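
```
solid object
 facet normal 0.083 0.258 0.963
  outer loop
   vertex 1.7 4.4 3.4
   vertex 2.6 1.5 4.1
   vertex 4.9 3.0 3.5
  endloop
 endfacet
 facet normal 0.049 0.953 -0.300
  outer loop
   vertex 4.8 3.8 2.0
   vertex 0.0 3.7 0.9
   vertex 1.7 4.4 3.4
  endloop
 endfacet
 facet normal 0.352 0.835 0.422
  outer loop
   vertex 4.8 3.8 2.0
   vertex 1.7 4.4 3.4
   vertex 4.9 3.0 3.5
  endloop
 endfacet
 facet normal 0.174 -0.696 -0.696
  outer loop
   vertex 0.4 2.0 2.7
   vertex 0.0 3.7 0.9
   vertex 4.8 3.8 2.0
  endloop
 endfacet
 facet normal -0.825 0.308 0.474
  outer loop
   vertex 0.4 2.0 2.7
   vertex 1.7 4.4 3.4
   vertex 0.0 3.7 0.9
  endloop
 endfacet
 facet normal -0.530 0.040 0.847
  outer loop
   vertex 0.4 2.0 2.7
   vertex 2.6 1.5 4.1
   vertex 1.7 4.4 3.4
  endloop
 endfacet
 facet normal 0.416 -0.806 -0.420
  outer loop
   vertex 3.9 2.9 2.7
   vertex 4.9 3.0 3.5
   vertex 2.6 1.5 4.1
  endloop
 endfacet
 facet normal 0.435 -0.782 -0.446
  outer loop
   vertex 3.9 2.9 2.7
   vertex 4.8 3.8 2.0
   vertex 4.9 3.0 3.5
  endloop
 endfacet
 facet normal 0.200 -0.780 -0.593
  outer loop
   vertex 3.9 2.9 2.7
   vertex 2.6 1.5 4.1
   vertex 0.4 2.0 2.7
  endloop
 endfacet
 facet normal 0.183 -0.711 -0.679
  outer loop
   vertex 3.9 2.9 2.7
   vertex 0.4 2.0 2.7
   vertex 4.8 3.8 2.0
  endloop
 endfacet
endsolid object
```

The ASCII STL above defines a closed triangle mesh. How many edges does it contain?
15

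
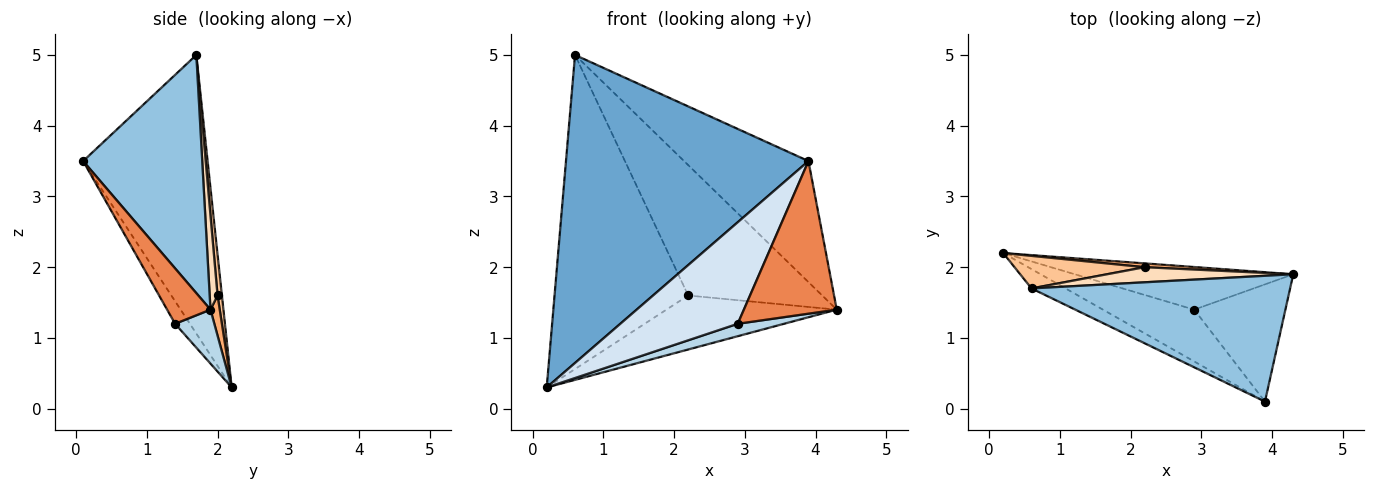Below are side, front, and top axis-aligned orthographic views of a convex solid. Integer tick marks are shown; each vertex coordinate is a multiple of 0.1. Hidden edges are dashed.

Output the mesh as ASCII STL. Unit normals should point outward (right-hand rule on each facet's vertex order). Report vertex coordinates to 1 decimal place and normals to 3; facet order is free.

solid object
 facet normal -0.456 -0.888 -0.056
  outer loop
   vertex 0.6 1.7 5.0
   vertex 0.2 2.2 0.3
   vertex 3.9 0.1 3.5
  endloop
 endfacet
 facet normal 0.553 0.578 0.600
  outer loop
   vertex 0.6 1.7 5.0
   vertex 3.9 0.1 3.5
   vertex 4.3 1.9 1.4
  endloop
 endfacet
 facet normal 0.231 -0.272 -0.934
  outer loop
   vertex 2.9 1.4 1.2
   vertex 0.2 2.2 0.3
   vertex 4.3 1.9 1.4
  endloop
 endfacet
 facet normal -0.112 -0.885 -0.452
  outer loop
   vertex 2.9 1.4 1.2
   vertex 3.9 0.1 3.5
   vertex 0.2 2.2 0.3
  endloop
 endfacet
 facet normal 0.347 -0.744 -0.571
  outer loop
   vertex 2.9 1.4 1.2
   vertex 4.3 1.9 1.4
   vertex 3.9 0.1 3.5
  endloop
 endfacet
 facet normal 0.054 0.996 0.070
  outer loop
   vertex 2.2 2.0 1.6
   vertex 4.3 1.9 1.4
   vertex 0.2 2.2 0.3
  endloop
 endfacet
 facet normal 0.032 0.994 0.103
  outer loop
   vertex 2.2 2.0 1.6
   vertex 0.2 2.2 0.3
   vertex 0.6 1.7 5.0
  endloop
 endfacet
 facet normal 0.058 0.992 0.115
  outer loop
   vertex 2.2 2.0 1.6
   vertex 0.6 1.7 5.0
   vertex 4.3 1.9 1.4
  endloop
 endfacet
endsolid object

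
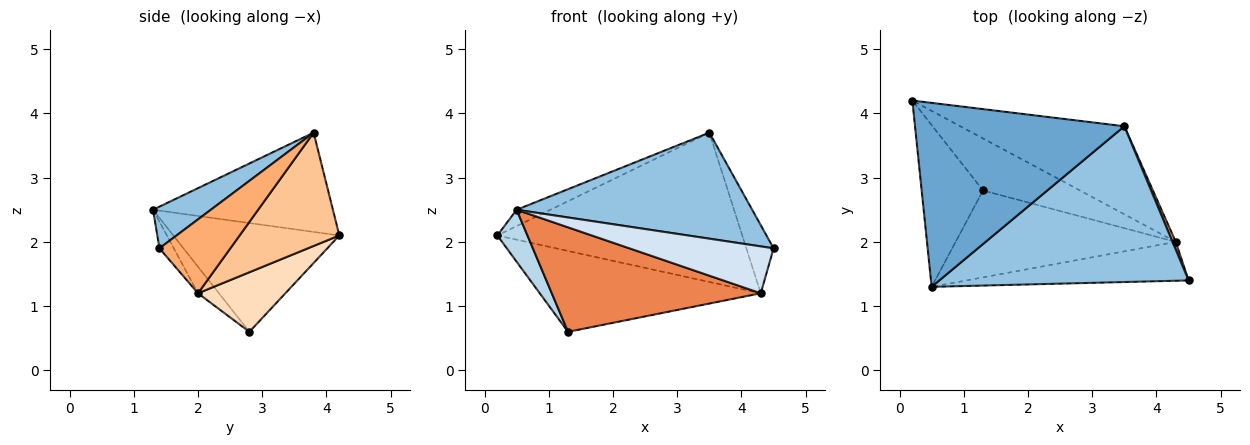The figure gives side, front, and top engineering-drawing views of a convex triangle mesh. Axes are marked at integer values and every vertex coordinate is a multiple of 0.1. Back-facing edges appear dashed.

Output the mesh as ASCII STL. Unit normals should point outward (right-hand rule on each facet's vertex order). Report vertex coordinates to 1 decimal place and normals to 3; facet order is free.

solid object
 facet normal -0.427 0.080 0.901
  outer loop
   vertex 3.5 3.8 3.7
   vertex 0.2 4.2 2.1
   vertex 0.5 1.3 2.5
  endloop
 endfacet
 facet normal 0.137 -0.557 0.819
  outer loop
   vertex 3.5 3.8 3.7
   vertex 0.5 1.3 2.5
   vertex 4.5 1.4 1.9
  endloop
 endfacet
 facet normal -0.860 -0.156 -0.485
  outer loop
   vertex 1.3 2.8 0.6
   vertex 0.5 1.3 2.5
   vertex 0.2 4.2 2.1
  endloop
 endfacet
 facet normal -0.076 -0.768 -0.636
  outer loop
   vertex 4.3 2.0 1.2
   vertex 4.5 1.4 1.9
   vertex 0.5 1.3 2.5
  endloop
 endfacet
 facet normal -0.077 -0.767 -0.638
  outer loop
   vertex 4.3 2.0 1.2
   vertex 0.5 1.3 2.5
   vertex 1.3 2.8 0.6
  endloop
 endfacet
 facet normal 0.933 0.358 0.041
  outer loop
   vertex 4.3 2.0 1.2
   vertex 3.5 3.8 3.7
   vertex 4.5 1.4 1.9
  endloop
 endfacet
 facet normal 0.331 0.813 -0.479
  outer loop
   vertex 4.3 2.0 1.2
   vertex 0.2 4.2 2.1
   vertex 3.5 3.8 3.7
  endloop
 endfacet
 facet normal 0.315 0.798 -0.513
  outer loop
   vertex 4.3 2.0 1.2
   vertex 1.3 2.8 0.6
   vertex 0.2 4.2 2.1
  endloop
 endfacet
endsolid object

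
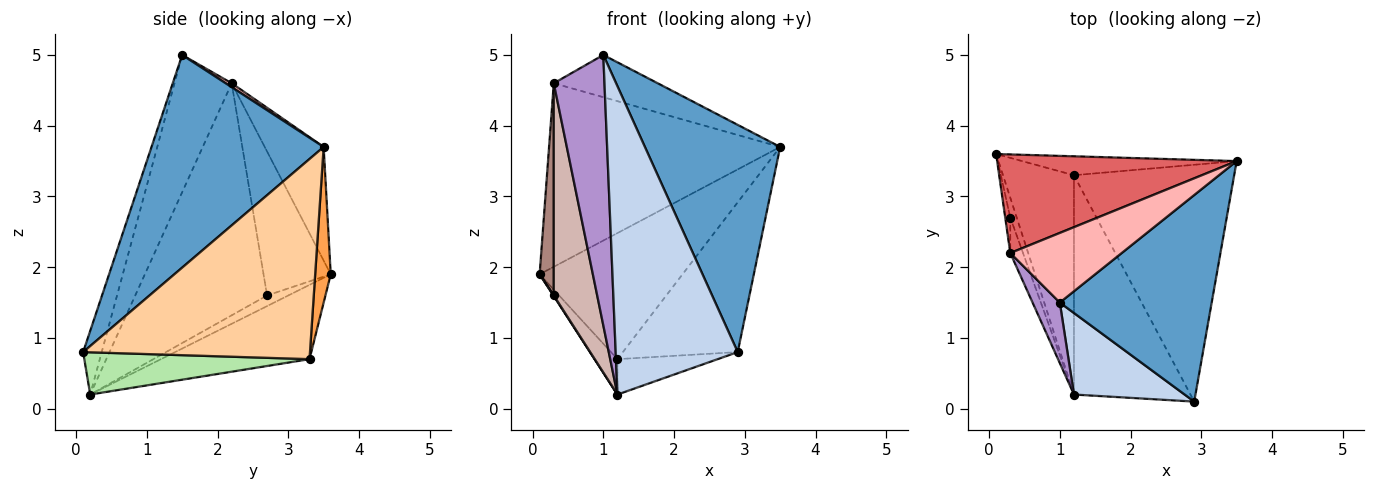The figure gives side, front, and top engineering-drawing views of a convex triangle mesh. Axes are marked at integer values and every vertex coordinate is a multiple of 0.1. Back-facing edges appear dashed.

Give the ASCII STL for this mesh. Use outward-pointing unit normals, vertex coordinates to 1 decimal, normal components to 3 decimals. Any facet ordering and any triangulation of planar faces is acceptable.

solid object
 facet normal 0.686 -0.539 0.490
  outer loop
   vertex 1.0 1.5 5.0
   vertex 2.9 0.1 0.8
   vertex 3.5 3.5 3.7
  endloop
 endfacet
 facet normal -0.146 -0.956 0.253
  outer loop
   vertex 1.2 0.2 0.2
   vertex 2.9 0.1 0.8
   vertex 1.0 1.5 5.0
  endloop
 endfacet
 facet normal 0.107 0.983 -0.148
  outer loop
   vertex 1.2 3.3 0.7
   vertex 0.1 3.6 1.9
   vertex 3.5 3.5 3.7
  endloop
 endfacet
 facet normal 0.726 0.368 -0.581
  outer loop
   vertex 1.2 3.3 0.7
   vertex 3.5 3.5 3.7
   vertex 2.9 0.1 0.8
  endloop
 endfacet
 facet normal -0.719 0.111 -0.686
  outer loop
   vertex 1.2 3.3 0.7
   vertex 1.2 0.2 0.2
   vertex 0.1 3.6 1.9
  endloop
 endfacet
 facet normal 0.337 0.150 -0.930
  outer loop
   vertex 1.2 3.3 0.7
   vertex 2.9 0.1 0.8
   vertex 1.2 0.2 0.2
  endloop
 endfacet
 facet normal -0.219 0.859 0.462
  outer loop
   vertex 0.3 2.2 4.6
   vertex 3.5 3.5 3.7
   vertex 0.1 3.6 1.9
  endloop
 endfacet
 facet normal 0.030 0.518 0.855
  outer loop
   vertex 0.3 2.2 4.6
   vertex 1.0 1.5 5.0
   vertex 3.5 3.5 3.7
  endloop
 endfacet
 facet normal -0.740 -0.656 0.147
  outer loop
   vertex 0.3 2.2 4.6
   vertex 1.2 0.2 0.2
   vertex 1.0 1.5 5.0
  endloop
 endfacet
 facet normal -0.854 -0.017 -0.519
  outer loop
   vertex 0.3 2.7 1.6
   vertex 0.1 3.6 1.9
   vertex 1.2 0.2 0.2
  endloop
 endfacet
 facet normal -0.978 -0.206 -0.034
  outer loop
   vertex 0.3 2.7 1.6
   vertex 0.3 2.2 4.6
   vertex 0.1 3.6 1.9
  endloop
 endfacet
 facet normal -0.949 -0.312 -0.052
  outer loop
   vertex 0.3 2.7 1.6
   vertex 1.2 0.2 0.2
   vertex 0.3 2.2 4.6
  endloop
 endfacet
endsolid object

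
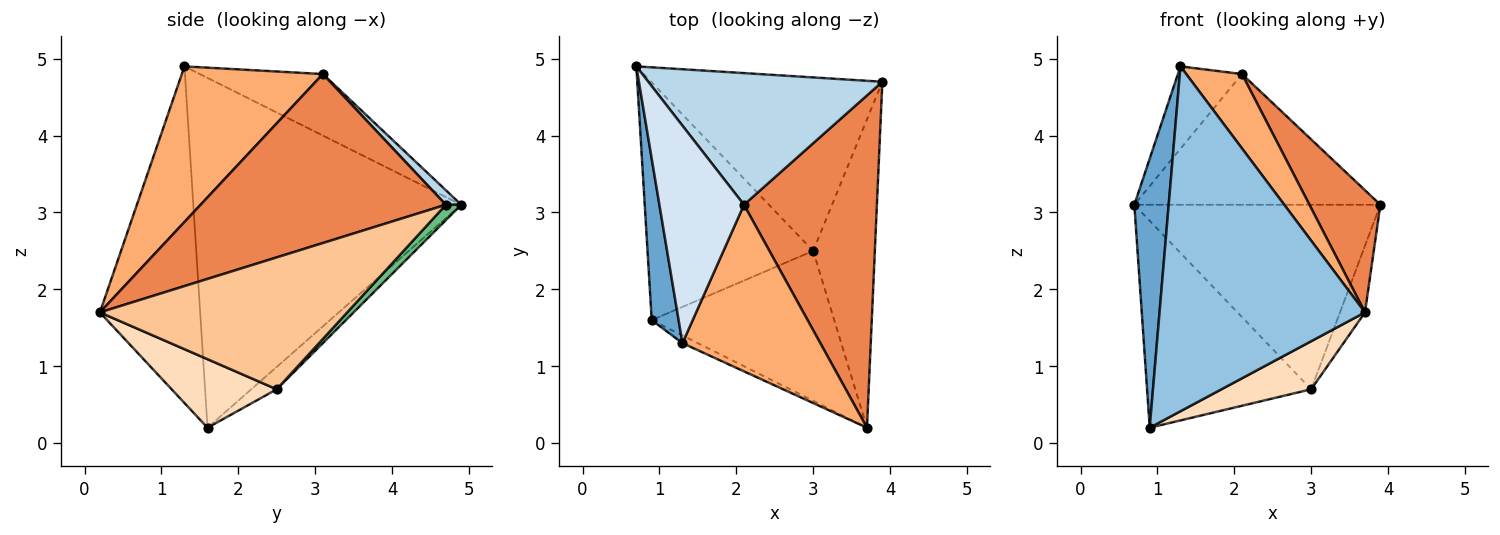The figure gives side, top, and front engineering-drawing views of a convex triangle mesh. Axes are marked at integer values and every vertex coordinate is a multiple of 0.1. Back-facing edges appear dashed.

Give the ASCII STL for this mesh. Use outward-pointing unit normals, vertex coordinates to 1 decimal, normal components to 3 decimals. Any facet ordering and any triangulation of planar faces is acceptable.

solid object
 facet normal -0.989 -0.127 0.076
  outer loop
   vertex 0.9 1.6 0.2
   vertex 1.3 1.3 4.9
   vertex 0.7 4.9 3.1
  endloop
 endfacet
 facet normal -0.439 -0.898 -0.020
  outer loop
   vertex 0.9 1.6 0.2
   vertex 3.7 0.2 1.7
   vertex 1.3 1.3 4.9
  endloop
 endfacet
 facet normal 0.044 0.704 0.709
  outer loop
   vertex 2.1 3.1 4.8
   vertex 3.9 4.7 3.1
   vertex 0.7 4.9 3.1
  endloop
 endfacet
 facet normal -0.562 0.293 0.773
  outer loop
   vertex 2.1 3.1 4.8
   vertex 0.7 4.9 3.1
   vertex 1.3 1.3 4.9
  endloop
 endfacet
 facet normal 0.766 -0.222 0.603
  outer loop
   vertex 2.1 3.1 4.8
   vertex 3.7 0.2 1.7
   vertex 3.9 4.7 3.1
  endloop
 endfacet
 facet normal 0.718 -0.284 0.636
  outer loop
   vertex 2.1 3.1 4.8
   vertex 1.3 1.3 4.9
   vertex 3.7 0.2 1.7
  endloop
 endfacet
 facet normal 0.902 0.091 -0.422
  outer loop
   vertex 3.0 2.5 0.7
   vertex 3.9 4.7 3.1
   vertex 3.7 0.2 1.7
  endloop
 endfacet
 facet normal 0.337 -0.287 -0.897
  outer loop
   vertex 3.0 2.5 0.7
   vertex 3.7 0.2 1.7
   vertex 0.9 1.6 0.2
  endloop
 endfacet
 facet normal 0.045 0.728 -0.684
  outer loop
   vertex 3.0 2.5 0.7
   vertex 0.7 4.9 3.1
   vertex 3.9 4.7 3.1
  endloop
 endfacet
 facet normal -0.101 0.653 -0.750
  outer loop
   vertex 3.0 2.5 0.7
   vertex 0.9 1.6 0.2
   vertex 0.7 4.9 3.1
  endloop
 endfacet
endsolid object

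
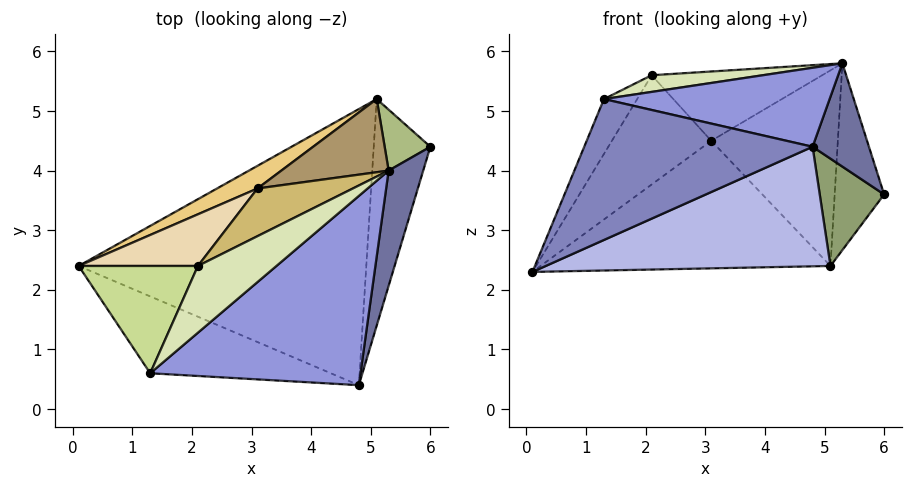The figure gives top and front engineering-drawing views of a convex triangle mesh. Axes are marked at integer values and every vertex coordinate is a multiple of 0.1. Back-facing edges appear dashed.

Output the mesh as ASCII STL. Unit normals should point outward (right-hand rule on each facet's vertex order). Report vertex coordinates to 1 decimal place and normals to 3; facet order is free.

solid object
 facet normal 0.939 -0.230 0.257
  outer loop
   vertex 5.3 4.0 5.8
   vertex 4.8 0.4 4.4
   vertex 6.0 4.4 3.6
  endloop
 endfacet
 facet normal -0.158 -0.867 -0.473
  outer loop
   vertex 1.3 0.6 5.2
   vertex 0.1 2.4 2.3
   vertex 4.8 0.4 4.4
  endloop
 endfacet
 facet normal 0.186 -0.378 0.907
  outer loop
   vertex 1.3 0.6 5.2
   vertex 4.8 0.4 4.4
   vertex 5.3 4.0 5.8
  endloop
 endfacet
 facet normal 0.234 -0.386 -0.892
  outer loop
   vertex 5.1 5.2 2.4
   vertex 4.8 0.4 4.4
   vertex 0.1 2.4 2.3
  endloop
 endfacet
 facet normal 0.636 -0.330 -0.697
  outer loop
   vertex 5.1 5.2 2.4
   vertex 6.0 4.4 3.6
   vertex 4.8 0.4 4.4
  endloop
 endfacet
 facet normal 0.396 0.873 0.285
  outer loop
   vertex 5.1 5.2 2.4
   vertex 5.3 4.0 5.8
   vertex 6.0 4.4 3.6
  endloop
 endfacet
 facet normal -0.827 0.256 0.501
  outer loop
   vertex 2.1 2.4 5.6
   vertex 0.1 2.4 2.3
   vertex 1.3 0.6 5.2
  endloop
 endfacet
 facet normal 0.061 -0.242 0.968
  outer loop
   vertex 2.1 2.4 5.6
   vertex 1.3 0.6 5.2
   vertex 5.3 4.0 5.8
  endloop
 endfacet
 facet normal -0.317 0.888 0.332
  outer loop
   vertex 3.1 3.7 4.5
   vertex 5.3 4.0 5.8
   vertex 5.1 5.2 2.4
  endloop
 endfacet
 facet normal -0.408 0.752 0.517
  outer loop
   vertex 3.1 3.7 4.5
   vertex 2.1 2.4 5.6
   vertex 5.3 4.0 5.8
  endloop
 endfacet
 facet normal -0.485 0.861 0.153
  outer loop
   vertex 3.1 3.7 4.5
   vertex 5.1 5.2 2.4
   vertex 0.1 2.4 2.3
  endloop
 endfacet
 facet normal -0.576 0.739 0.349
  outer loop
   vertex 3.1 3.7 4.5
   vertex 0.1 2.4 2.3
   vertex 2.1 2.4 5.6
  endloop
 endfacet
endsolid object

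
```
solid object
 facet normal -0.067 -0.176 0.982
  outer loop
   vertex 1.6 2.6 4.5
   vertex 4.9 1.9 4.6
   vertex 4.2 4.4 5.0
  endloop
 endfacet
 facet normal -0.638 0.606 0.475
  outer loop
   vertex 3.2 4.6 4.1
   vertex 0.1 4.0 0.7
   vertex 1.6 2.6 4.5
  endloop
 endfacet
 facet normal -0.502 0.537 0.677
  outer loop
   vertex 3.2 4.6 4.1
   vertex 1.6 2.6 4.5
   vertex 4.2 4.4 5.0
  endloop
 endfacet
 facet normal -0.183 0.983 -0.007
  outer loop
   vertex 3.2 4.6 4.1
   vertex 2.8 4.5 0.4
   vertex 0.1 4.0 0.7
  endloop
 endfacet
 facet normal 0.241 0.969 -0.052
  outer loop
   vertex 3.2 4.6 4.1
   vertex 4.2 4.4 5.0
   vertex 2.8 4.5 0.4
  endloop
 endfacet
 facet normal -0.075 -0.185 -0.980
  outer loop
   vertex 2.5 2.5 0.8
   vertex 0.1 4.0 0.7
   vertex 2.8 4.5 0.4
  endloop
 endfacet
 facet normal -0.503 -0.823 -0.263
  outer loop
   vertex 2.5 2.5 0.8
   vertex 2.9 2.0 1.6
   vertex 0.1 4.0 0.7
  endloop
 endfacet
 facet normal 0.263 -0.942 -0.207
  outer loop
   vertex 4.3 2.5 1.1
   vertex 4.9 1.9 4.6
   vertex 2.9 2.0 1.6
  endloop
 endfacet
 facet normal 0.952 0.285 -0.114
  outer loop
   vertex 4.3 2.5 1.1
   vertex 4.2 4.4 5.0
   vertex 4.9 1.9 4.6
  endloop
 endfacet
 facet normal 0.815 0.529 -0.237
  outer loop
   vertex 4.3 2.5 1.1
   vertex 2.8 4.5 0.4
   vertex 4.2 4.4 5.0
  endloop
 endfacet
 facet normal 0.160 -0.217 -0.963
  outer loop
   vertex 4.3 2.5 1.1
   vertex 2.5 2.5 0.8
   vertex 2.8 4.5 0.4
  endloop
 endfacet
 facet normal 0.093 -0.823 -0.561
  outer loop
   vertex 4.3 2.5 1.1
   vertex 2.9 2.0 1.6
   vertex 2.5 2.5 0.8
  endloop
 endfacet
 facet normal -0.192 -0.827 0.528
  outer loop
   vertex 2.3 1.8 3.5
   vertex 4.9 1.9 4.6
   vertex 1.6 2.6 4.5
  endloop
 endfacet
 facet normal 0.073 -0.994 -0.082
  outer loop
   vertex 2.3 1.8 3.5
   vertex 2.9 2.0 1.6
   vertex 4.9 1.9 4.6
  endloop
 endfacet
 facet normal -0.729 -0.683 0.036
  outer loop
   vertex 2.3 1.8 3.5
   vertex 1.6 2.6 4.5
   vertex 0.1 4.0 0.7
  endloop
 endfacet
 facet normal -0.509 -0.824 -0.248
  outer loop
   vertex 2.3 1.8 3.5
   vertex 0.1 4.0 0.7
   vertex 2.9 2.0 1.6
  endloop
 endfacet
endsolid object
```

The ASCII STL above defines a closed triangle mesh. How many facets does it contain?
16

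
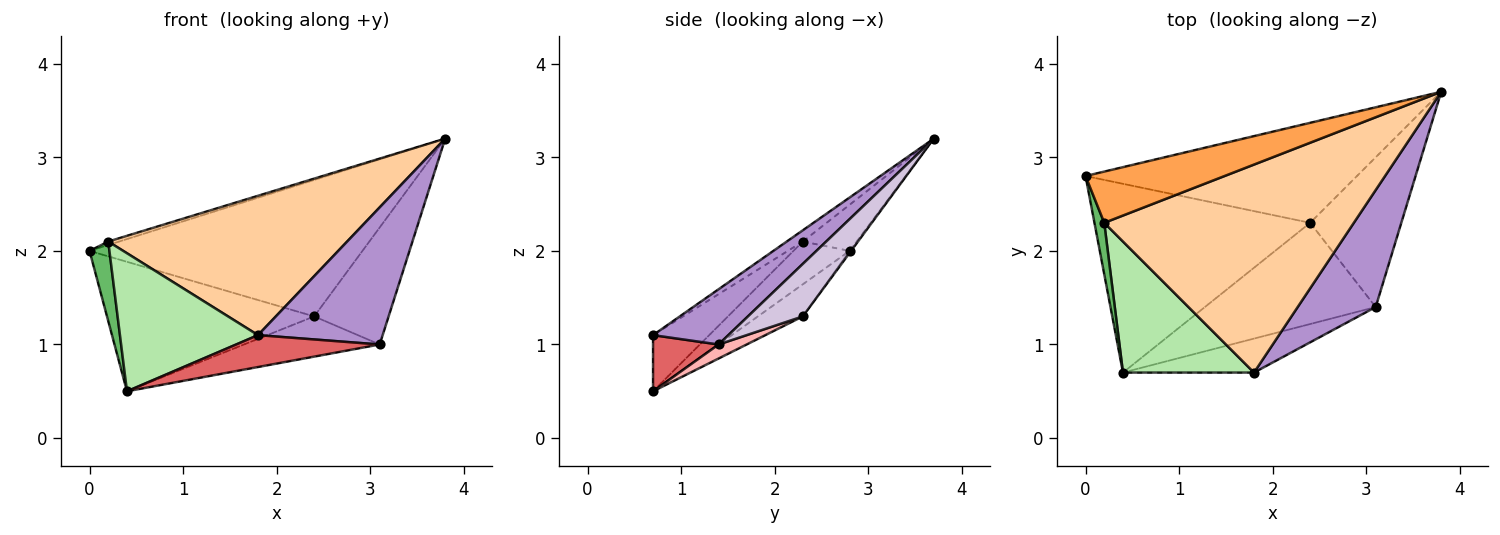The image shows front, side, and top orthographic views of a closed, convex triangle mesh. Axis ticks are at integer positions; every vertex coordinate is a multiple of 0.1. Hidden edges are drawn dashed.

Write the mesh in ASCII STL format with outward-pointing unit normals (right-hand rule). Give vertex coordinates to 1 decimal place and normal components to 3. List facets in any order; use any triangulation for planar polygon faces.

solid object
 facet normal -0.004 0.807 -0.591
  outer loop
   vertex 2.4 2.3 1.3
   vertex 0.0 2.8 2.0
   vertex 3.8 3.7 3.2
  endloop
 endfacet
 facet normal -0.122 0.561 -0.819
  outer loop
   vertex 2.4 2.3 1.3
   vertex 0.4 0.7 0.5
   vertex 0.0 2.8 2.0
  endloop
 endfacet
 facet normal -0.314 0.064 0.947
  outer loop
   vertex 0.2 2.3 2.1
   vertex 3.8 3.7 3.2
   vertex 0.0 2.8 2.0
  endloop
 endfacet
 facet normal -0.037 -0.556 0.830
  outer loop
   vertex 0.2 2.3 2.1
   vertex 1.8 0.7 1.1
   vertex 3.8 3.7 3.2
  endloop
 endfacet
 facet normal -0.921 -0.326 0.211
  outer loop
   vertex 0.2 2.3 2.1
   vertex 0.0 2.8 2.0
   vertex 0.4 0.7 0.5
  endloop
 endfacet
 facet normal -0.283 -0.696 0.660
  outer loop
   vertex 0.2 2.3 2.1
   vertex 0.4 0.7 0.5
   vertex 1.8 0.7 1.1
  endloop
 endfacet
 facet normal 0.298 -0.653 -0.696
  outer loop
   vertex 3.1 1.4 1.0
   vertex 1.8 0.7 1.1
   vertex 0.4 0.7 0.5
  endloop
 endfacet
 facet normal 0.076 0.368 -0.927
  outer loop
   vertex 3.1 1.4 1.0
   vertex 0.4 0.7 0.5
   vertex 2.4 2.3 1.3
  endloop
 endfacet
 facet normal 0.418 -0.691 0.590
  outer loop
   vertex 3.1 1.4 1.0
   vertex 3.8 3.7 3.2
   vertex 1.8 0.7 1.1
  endloop
 endfacet
 facet normal 0.413 0.561 -0.718
  outer loop
   vertex 3.1 1.4 1.0
   vertex 2.4 2.3 1.3
   vertex 3.8 3.7 3.2
  endloop
 endfacet
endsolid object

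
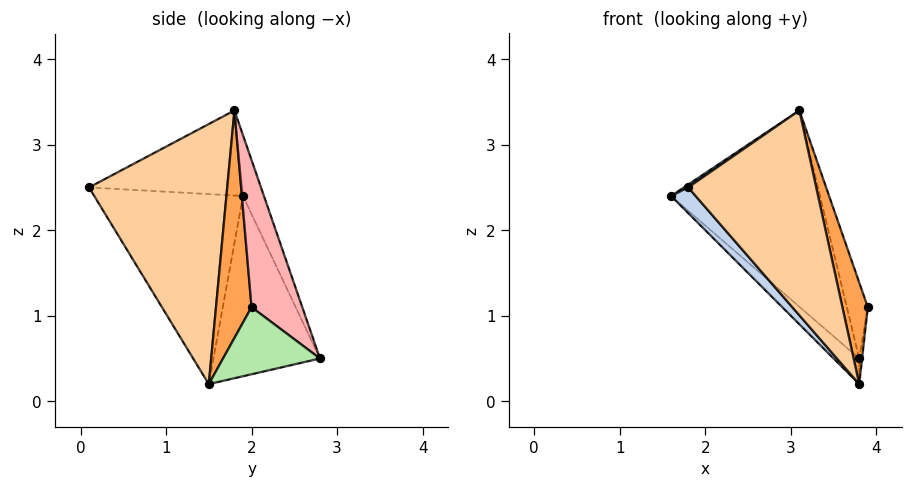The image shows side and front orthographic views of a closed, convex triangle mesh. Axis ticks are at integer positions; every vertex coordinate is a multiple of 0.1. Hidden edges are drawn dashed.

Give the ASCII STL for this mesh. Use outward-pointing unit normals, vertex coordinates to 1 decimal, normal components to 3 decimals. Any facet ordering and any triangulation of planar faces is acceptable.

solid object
 facet normal -0.555 -0.016 0.831
  outer loop
   vertex 3.1 1.8 3.4
   vertex 1.6 1.9 2.4
   vertex 1.8 0.1 2.5
  endloop
 endfacet
 facet normal -0.713 -0.118 -0.691
  outer loop
   vertex 3.8 1.5 0.2
   vertex 1.8 0.1 2.5
   vertex 1.6 1.9 2.4
  endloop
 endfacet
 facet normal 0.793 -0.566 0.226
  outer loop
   vertex 3.8 1.5 0.2
   vertex 3.9 2.0 1.1
   vertex 3.1 1.8 3.4
  endloop
 endfacet
 facet normal 0.716 -0.663 0.219
  outer loop
   vertex 3.8 1.5 0.2
   vertex 3.1 1.8 3.4
   vertex 1.8 0.1 2.5
  endloop
 endfacet
 facet normal -0.682 0.164 -0.712
  outer loop
   vertex 3.8 2.8 0.5
   vertex 3.8 1.5 0.2
   vertex 1.6 1.9 2.4
  endloop
 endfacet
 facet normal 0.992 0.029 -0.126
  outer loop
   vertex 3.8 2.8 0.5
   vertex 3.9 2.0 1.1
   vertex 3.8 1.5 0.2
  endloop
 endfacet
 facet normal -0.133 0.946 0.294
  outer loop
   vertex 3.8 2.8 0.5
   vertex 1.6 1.9 2.4
   vertex 3.1 1.8 3.4
  endloop
 endfacet
 facet normal 0.871 0.360 0.334
  outer loop
   vertex 3.8 2.8 0.5
   vertex 3.1 1.8 3.4
   vertex 3.9 2.0 1.1
  endloop
 endfacet
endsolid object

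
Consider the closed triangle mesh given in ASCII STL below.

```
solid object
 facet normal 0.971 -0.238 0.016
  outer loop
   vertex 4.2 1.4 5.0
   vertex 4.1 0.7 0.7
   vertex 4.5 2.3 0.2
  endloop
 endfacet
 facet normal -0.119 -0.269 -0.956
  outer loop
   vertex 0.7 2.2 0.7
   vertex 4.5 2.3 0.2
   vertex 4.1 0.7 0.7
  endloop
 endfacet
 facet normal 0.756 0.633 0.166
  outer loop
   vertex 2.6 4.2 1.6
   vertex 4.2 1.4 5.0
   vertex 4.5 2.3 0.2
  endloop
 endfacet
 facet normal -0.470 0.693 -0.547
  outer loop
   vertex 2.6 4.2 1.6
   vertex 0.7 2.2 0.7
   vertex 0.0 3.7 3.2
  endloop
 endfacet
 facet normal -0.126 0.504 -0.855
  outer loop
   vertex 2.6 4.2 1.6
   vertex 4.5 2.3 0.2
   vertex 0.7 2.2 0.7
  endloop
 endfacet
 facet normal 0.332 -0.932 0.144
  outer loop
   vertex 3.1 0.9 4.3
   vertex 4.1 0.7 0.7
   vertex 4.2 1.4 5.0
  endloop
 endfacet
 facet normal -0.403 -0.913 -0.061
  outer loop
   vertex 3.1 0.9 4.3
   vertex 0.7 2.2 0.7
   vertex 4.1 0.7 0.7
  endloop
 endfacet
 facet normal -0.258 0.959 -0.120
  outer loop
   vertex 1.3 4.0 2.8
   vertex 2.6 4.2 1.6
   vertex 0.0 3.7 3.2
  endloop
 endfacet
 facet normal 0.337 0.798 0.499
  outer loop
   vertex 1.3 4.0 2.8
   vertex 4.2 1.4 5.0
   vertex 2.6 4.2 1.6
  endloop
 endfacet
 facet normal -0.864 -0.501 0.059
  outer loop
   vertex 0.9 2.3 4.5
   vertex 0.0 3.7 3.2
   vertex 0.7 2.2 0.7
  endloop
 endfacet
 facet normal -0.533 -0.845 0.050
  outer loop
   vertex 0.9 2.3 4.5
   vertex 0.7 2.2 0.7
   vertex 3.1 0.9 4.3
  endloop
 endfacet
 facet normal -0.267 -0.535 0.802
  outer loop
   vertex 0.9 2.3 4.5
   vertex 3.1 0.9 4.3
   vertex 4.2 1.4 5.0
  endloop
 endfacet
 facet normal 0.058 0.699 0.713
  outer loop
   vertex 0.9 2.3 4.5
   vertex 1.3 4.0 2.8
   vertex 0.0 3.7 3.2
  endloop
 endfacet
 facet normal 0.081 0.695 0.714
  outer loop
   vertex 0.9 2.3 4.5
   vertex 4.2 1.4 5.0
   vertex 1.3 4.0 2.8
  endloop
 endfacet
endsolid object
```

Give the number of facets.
14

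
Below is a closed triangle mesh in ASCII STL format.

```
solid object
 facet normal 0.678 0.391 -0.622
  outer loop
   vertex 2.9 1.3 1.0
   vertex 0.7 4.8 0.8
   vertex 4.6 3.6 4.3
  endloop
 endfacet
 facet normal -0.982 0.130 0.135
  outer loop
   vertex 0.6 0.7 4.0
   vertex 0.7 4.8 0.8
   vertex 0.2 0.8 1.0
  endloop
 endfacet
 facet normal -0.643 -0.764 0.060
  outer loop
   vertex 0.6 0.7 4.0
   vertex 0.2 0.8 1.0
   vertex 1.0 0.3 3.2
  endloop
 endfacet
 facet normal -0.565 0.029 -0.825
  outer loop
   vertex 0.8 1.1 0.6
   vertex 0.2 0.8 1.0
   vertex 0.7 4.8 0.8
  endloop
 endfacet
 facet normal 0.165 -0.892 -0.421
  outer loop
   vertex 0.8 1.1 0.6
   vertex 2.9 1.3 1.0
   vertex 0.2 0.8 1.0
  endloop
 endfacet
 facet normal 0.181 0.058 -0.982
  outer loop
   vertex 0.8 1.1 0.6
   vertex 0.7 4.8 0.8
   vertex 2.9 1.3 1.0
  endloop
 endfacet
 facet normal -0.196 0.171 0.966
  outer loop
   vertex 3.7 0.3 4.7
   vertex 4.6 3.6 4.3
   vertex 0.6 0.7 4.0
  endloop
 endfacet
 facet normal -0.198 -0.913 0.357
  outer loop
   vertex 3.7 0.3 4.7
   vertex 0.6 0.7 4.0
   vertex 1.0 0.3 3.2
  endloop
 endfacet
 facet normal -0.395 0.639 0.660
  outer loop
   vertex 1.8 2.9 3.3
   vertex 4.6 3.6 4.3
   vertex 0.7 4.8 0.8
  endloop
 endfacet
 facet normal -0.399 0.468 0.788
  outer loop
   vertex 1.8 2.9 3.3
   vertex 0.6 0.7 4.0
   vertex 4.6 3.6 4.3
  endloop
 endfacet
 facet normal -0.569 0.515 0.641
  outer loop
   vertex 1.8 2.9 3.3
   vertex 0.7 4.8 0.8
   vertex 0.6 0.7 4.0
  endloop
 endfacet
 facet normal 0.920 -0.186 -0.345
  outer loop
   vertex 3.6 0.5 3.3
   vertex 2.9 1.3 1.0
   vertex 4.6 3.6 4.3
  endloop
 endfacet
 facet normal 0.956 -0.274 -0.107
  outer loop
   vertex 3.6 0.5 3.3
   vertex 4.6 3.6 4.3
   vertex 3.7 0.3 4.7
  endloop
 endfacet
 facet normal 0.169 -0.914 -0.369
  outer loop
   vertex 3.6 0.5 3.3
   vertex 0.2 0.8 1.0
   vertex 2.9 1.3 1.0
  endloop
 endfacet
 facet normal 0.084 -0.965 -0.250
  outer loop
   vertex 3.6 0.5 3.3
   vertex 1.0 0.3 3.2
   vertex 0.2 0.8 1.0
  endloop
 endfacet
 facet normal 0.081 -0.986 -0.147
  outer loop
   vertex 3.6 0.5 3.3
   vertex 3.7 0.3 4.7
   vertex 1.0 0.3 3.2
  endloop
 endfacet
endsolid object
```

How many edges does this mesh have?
24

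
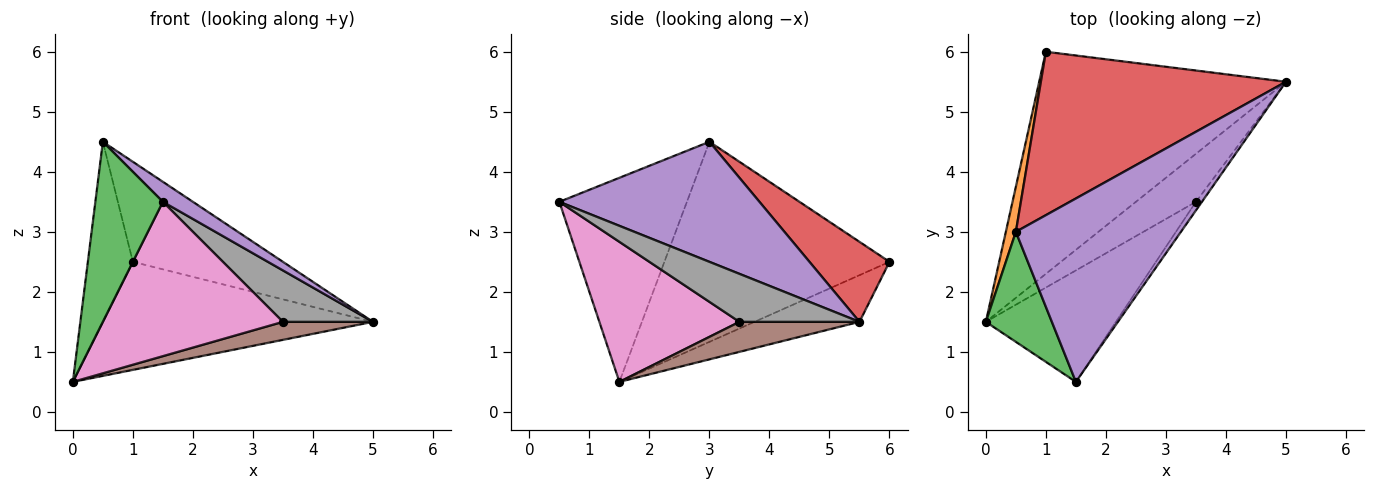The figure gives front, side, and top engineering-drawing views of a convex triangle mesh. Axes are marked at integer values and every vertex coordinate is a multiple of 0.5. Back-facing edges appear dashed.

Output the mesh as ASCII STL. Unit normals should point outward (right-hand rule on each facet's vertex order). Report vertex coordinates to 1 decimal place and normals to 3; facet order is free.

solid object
 facet normal -0.168 0.431 -0.886
  outer loop
   vertex 1.0 6.0 2.5
   vertex 5.0 5.5 1.5
   vertex 0.0 1.5 0.5
  endloop
 endfacet
 facet normal -0.979 0.196 0.049
  outer loop
   vertex 0.5 3.0 4.5
   vertex 1.0 6.0 2.5
   vertex 0.0 1.5 0.5
  endloop
 endfacet
 facet normal -0.850 -0.450 0.275
  outer loop
   vertex 0.5 3.0 4.5
   vertex 0.0 1.5 0.5
   vertex 1.5 0.5 3.5
  endloop
 endfacet
 facet normal 0.268 0.503 0.822
  outer loop
   vertex 0.5 3.0 4.5
   vertex 5.0 5.5 1.5
   vertex 1.0 6.0 2.5
  endloop
 endfacet
 facet normal 0.586 -0.088 0.806
  outer loop
   vertex 0.5 3.0 4.5
   vertex 1.5 0.5 3.5
   vertex 5.0 5.5 1.5
  endloop
 endfacet
 facet normal 0.424 -0.318 -0.848
  outer loop
   vertex 3.5 3.5 1.5
   vertex 0.0 1.5 0.5
   vertex 5.0 5.5 1.5
  endloop
 endfacet
 facet normal 0.533 -0.686 -0.495
  outer loop
   vertex 3.5 3.5 1.5
   vertex 1.5 0.5 3.5
   vertex 0.0 1.5 0.5
  endloop
 endfacet
 facet normal 0.796 -0.597 -0.100
  outer loop
   vertex 3.5 3.5 1.5
   vertex 5.0 5.5 1.5
   vertex 1.5 0.5 3.5
  endloop
 endfacet
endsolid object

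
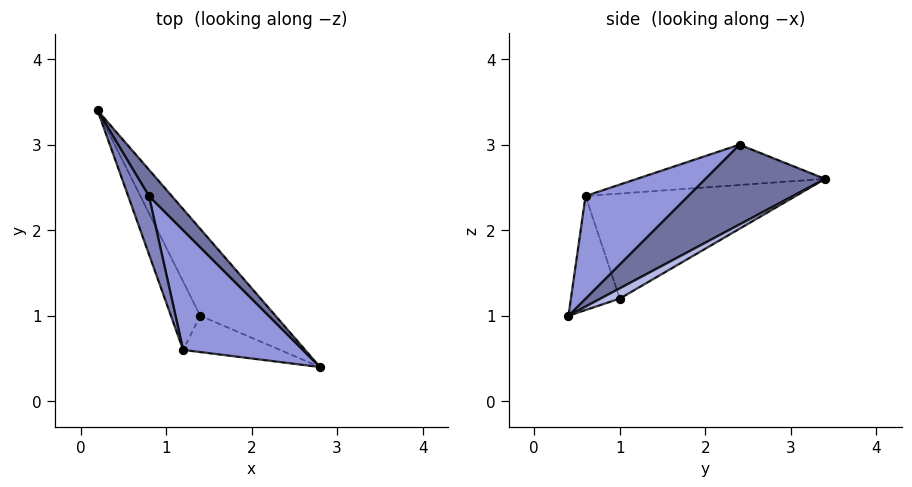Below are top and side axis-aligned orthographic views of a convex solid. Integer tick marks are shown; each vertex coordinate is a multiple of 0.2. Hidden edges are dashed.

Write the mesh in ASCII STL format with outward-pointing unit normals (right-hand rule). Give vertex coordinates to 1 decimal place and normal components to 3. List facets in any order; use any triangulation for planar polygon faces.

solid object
 facet normal 0.793 0.566 0.226
  outer loop
   vertex 0.8 2.4 3.0
   vertex 2.8 0.4 1.0
   vertex 0.2 3.4 2.6
  endloop
 endfacet
 facet normal -0.839 -0.331 0.432
  outer loop
   vertex 1.2 0.6 2.4
   vertex 0.8 2.4 3.0
   vertex 0.2 3.4 2.6
  endloop
 endfacet
 facet normal 0.647 -0.108 0.755
  outer loop
   vertex 1.2 0.6 2.4
   vertex 2.8 0.4 1.0
   vertex 0.8 2.4 3.0
  endloop
 endfacet
 facet normal 0.114 0.542 -0.832
  outer loop
   vertex 1.4 1.0 1.2
   vertex 0.2 3.4 2.6
   vertex 2.8 0.4 1.0
  endloop
 endfacet
 facet normal -0.916 -0.309 -0.256
  outer loop
   vertex 1.4 1.0 1.2
   vertex 1.2 0.6 2.4
   vertex 0.2 3.4 2.6
  endloop
 endfacet
 facet normal -0.411 -0.842 -0.349
  outer loop
   vertex 1.4 1.0 1.2
   vertex 2.8 0.4 1.0
   vertex 1.2 0.6 2.4
  endloop
 endfacet
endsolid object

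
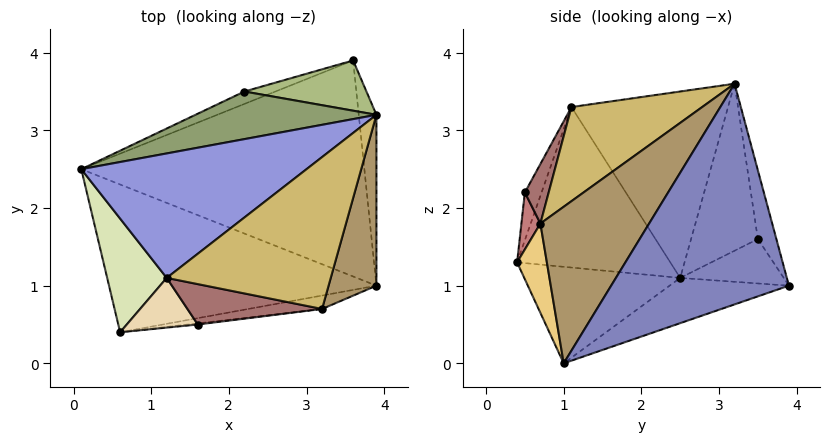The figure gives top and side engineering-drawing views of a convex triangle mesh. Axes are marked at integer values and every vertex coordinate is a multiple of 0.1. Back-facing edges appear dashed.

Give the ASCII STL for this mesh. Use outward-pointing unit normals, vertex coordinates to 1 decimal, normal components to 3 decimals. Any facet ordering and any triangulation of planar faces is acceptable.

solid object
 facet normal -0.150 0.308 -0.939
  outer loop
   vertex 3.6 3.9 1.0
   vertex 3.9 1.0 0.0
   vertex 0.1 2.5 1.1
  endloop
 endfacet
 facet normal 0.988 0.130 -0.079
  outer loop
   vertex 3.9 3.2 3.6
   vertex 3.9 1.0 0.0
   vertex 3.6 3.9 1.0
  endloop
 endfacet
 facet normal -0.520 0.579 0.628
  outer loop
   vertex 1.2 1.1 3.3
   vertex 3.9 3.2 3.6
   vertex 0.1 2.5 1.1
  endloop
 endfacet
 facet normal -0.365 0.895 -0.256
  outer loop
   vertex 2.2 3.5 1.6
   vertex 3.6 3.9 1.0
   vertex 0.1 2.5 1.1
  endloop
 endfacet
 facet normal -0.466 0.726 0.505
  outer loop
   vertex 2.2 3.5 1.6
   vertex 0.1 2.5 1.1
   vertex 3.9 3.2 3.6
  endloop
 endfacet
 facet normal -0.154 0.949 0.273
  outer loop
   vertex 2.2 3.5 1.6
   vertex 3.9 3.2 3.6
   vertex 3.6 3.9 1.0
  endloop
 endfacet
 facet normal -0.335 -0.168 -0.927
  outer loop
   vertex 0.6 0.4 1.3
   vertex 0.1 2.5 1.1
   vertex 3.9 1.0 0.0
  endloop
 endfacet
 facet normal -0.921 -0.187 0.342
  outer loop
   vertex 0.6 0.4 1.3
   vertex 1.2 1.1 3.3
   vertex 0.1 2.5 1.1
  endloop
 endfacet
 facet normal 0.863 -0.431 0.264
  outer loop
   vertex 3.2 0.7 1.8
   vertex 3.9 1.0 0.0
   vertex 3.9 3.2 3.6
  endloop
 endfacet
 facet normal 0.396 -0.607 0.689
  outer loop
   vertex 3.2 0.7 1.8
   vertex 3.9 3.2 3.6
   vertex 1.2 1.1 3.3
  endloop
 endfacet
 facet normal 0.135 -0.985 -0.112
  outer loop
   vertex 3.2 0.7 1.8
   vertex 0.6 0.4 1.3
   vertex 3.9 1.0 0.0
  endloop
 endfacet
 facet normal -0.260 -0.884 0.388
  outer loop
   vertex 1.6 0.5 2.2
   vertex 1.2 1.1 3.3
   vertex 0.6 0.4 1.3
  endloop
 endfacet
 facet normal 0.234 -0.815 0.530
  outer loop
   vertex 1.6 0.5 2.2
   vertex 3.2 0.7 1.8
   vertex 1.2 1.1 3.3
  endloop
 endfacet
 facet normal 0.119 -0.993 -0.022
  outer loop
   vertex 1.6 0.5 2.2
   vertex 0.6 0.4 1.3
   vertex 3.2 0.7 1.8
  endloop
 endfacet
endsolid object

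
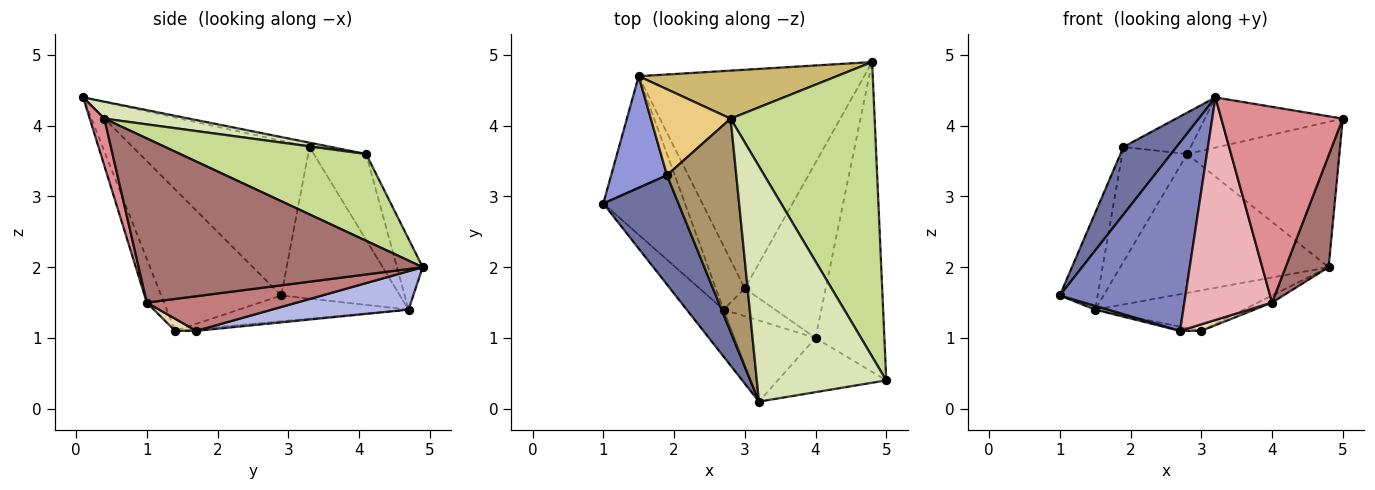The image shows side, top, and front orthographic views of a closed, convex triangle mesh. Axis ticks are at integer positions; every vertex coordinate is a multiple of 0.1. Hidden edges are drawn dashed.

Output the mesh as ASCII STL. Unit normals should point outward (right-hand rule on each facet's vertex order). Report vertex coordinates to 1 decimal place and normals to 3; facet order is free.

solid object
 facet normal -0.868 -0.261 0.422
  outer loop
   vertex 3.2 0.1 4.4
   vertex 1.9 3.3 3.7
   vertex 1.0 2.9 1.6
  endloop
 endfacet
 facet normal -0.680 -0.712 -0.177
  outer loop
   vertex 3.2 0.1 4.4
   vertex 1.0 2.9 1.6
   vertex 2.7 1.4 1.1
  endloop
 endfacet
 facet normal -0.899 0.287 0.331
  outer loop
   vertex 1.5 4.7 1.4
   vertex 1.0 2.9 1.6
   vertex 1.9 3.3 3.7
  endloop
 endfacet
 facet normal 0.165 0.180 -0.970
  outer loop
   vertex 1.5 4.7 1.4
   vertex 4.8 4.9 2.0
   vertex 3.0 1.7 1.1
  endloop
 endfacet
 facet normal -0.300 -0.023 -0.954
  outer loop
   vertex 1.5 4.7 1.4
   vertex 2.7 1.4 1.1
   vertex 1.0 2.9 1.6
  endloop
 endfacet
 facet normal -0.066 0.066 -0.996
  outer loop
   vertex 1.5 4.7 1.4
   vertex 3.0 1.7 1.1
   vertex 2.7 1.4 1.1
  endloop
 endfacet
 facet normal 0.475 0.389 0.789
  outer loop
   vertex 2.8 4.1 3.6
   vertex 5.0 0.4 4.1
   vertex 4.8 4.9 2.0
  endloop
 endfacet
 facet normal 0.127 0.207 0.970
  outer loop
   vertex 2.8 4.1 3.6
   vertex 3.2 0.1 4.4
   vertex 5.0 0.4 4.1
  endloop
 endfacet
 facet normal -0.060 0.190 0.980
  outer loop
   vertex 2.8 4.1 3.6
   vertex 1.9 3.3 3.7
   vertex 3.2 0.1 4.4
  endloop
 endfacet
 facet normal -0.116 0.939 0.325
  outer loop
   vertex 2.8 4.1 3.6
   vertex 4.8 4.9 2.0
   vertex 1.5 4.7 1.4
  endloop
 endfacet
 facet normal -0.542 0.673 0.504
  outer loop
   vertex 2.8 4.1 3.6
   vertex 1.5 4.7 1.4
   vertex 1.9 3.3 3.7
  endloop
 endfacet
 facet normal 0.223 -0.223 -0.949
  outer loop
   vertex 4.0 1.0 1.5
   vertex 2.7 1.4 1.1
   vertex 3.0 1.7 1.1
  endloop
 endfacet
 facet normal 0.913 -0.138 -0.383
  outer loop
   vertex 4.0 1.0 1.5
   vertex 4.8 4.9 2.0
   vertex 5.0 0.4 4.1
  endloop
 endfacet
 facet normal 0.393 0.037 -0.919
  outer loop
   vertex 4.0 1.0 1.5
   vertex 3.0 1.7 1.1
   vertex 4.8 4.9 2.0
  endloop
 endfacet
 facet normal 0.115 -0.957 -0.265
  outer loop
   vertex 4.0 1.0 1.5
   vertex 5.0 0.4 4.1
   vertex 3.2 0.1 4.4
  endloop
 endfacet
 facet normal -0.181 -0.924 -0.337
  outer loop
   vertex 4.0 1.0 1.5
   vertex 3.2 0.1 4.4
   vertex 2.7 1.4 1.1
  endloop
 endfacet
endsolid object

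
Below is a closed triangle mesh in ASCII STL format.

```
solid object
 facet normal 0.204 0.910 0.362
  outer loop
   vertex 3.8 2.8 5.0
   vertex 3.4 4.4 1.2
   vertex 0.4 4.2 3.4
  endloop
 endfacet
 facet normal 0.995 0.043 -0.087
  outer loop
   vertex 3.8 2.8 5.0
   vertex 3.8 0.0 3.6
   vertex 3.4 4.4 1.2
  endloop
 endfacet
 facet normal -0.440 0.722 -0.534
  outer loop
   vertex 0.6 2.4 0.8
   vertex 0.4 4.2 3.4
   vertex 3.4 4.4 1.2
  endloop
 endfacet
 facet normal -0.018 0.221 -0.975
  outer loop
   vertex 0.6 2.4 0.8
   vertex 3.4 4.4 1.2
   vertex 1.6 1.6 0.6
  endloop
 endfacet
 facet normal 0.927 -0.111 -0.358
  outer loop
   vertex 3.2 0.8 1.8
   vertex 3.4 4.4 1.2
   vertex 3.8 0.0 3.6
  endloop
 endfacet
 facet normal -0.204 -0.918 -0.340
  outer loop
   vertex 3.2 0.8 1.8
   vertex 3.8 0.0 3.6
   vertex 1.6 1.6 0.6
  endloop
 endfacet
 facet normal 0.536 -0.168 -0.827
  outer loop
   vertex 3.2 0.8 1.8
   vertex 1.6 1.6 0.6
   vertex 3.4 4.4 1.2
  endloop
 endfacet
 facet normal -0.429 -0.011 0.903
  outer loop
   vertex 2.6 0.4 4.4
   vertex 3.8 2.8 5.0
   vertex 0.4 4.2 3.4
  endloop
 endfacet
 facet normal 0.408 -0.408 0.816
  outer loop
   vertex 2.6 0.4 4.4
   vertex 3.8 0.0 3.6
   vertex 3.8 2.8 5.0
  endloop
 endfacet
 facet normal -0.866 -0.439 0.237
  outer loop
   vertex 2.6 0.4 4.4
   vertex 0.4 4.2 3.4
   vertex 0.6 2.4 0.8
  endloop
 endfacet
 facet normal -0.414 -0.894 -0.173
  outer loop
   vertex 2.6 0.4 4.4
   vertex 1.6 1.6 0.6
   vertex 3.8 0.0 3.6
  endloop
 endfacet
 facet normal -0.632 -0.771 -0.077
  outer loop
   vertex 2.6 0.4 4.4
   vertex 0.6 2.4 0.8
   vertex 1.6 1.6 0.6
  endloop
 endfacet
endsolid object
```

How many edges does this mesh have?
18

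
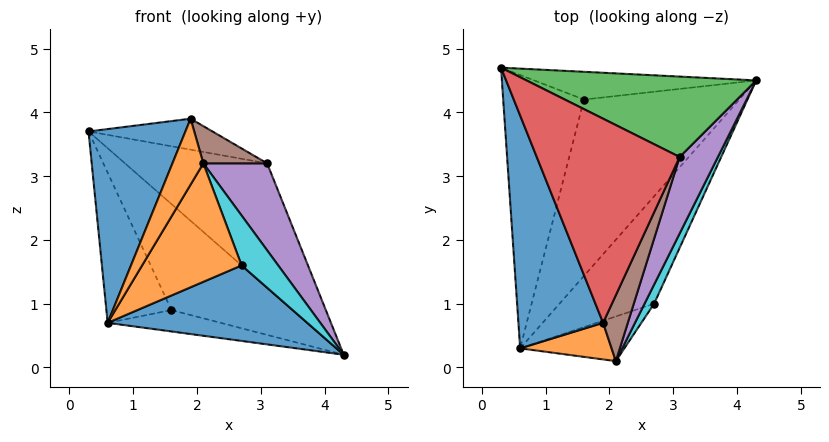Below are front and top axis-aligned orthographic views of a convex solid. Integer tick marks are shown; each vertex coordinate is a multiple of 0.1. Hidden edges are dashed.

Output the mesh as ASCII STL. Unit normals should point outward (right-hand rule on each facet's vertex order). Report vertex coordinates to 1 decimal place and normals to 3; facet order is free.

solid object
 facet normal -0.861 -0.325 0.391
  outer loop
   vertex 0.6 0.3 0.7
   vertex 1.9 0.7 3.9
   vertex 0.3 4.7 3.7
  endloop
 endfacet
 facet normal -0.679 -0.642 0.356
  outer loop
   vertex 0.6 0.3 0.7
   vertex 2.1 0.1 3.2
   vertex 1.9 0.7 3.9
  endloop
 endfacet
 facet normal 0.459 0.746 0.482
  outer loop
   vertex 3.1 3.3 3.2
   vertex 4.3 4.5 0.2
   vertex 0.3 4.7 3.7
  endloop
 endfacet
 facet normal 0.244 0.146 0.959
  outer loop
   vertex 3.1 3.3 3.2
   vertex 0.3 4.7 3.7
   vertex 1.9 0.7 3.9
  endloop
 endfacet
 facet normal 0.923 -0.289 0.254
  outer loop
   vertex 3.1 3.3 3.2
   vertex 2.1 0.1 3.2
   vertex 4.3 4.5 0.2
  endloop
 endfacet
 facet normal 0.844 -0.264 0.467
  outer loop
   vertex 3.1 3.3 3.2
   vertex 1.9 0.7 3.9
   vertex 2.1 0.1 3.2
  endloop
 endfacet
 facet normal -0.171 0.953 -0.249
  outer loop
   vertex 1.6 4.2 0.9
   vertex 0.3 4.7 3.7
   vertex 4.3 4.5 0.2
  endloop
 endfacet
 facet normal -0.862 0.244 -0.444
  outer loop
   vertex 1.6 4.2 0.9
   vertex 0.6 0.3 0.7
   vertex 0.3 4.7 3.7
  endloop
 endfacet
 facet normal -0.261 0.116 -0.958
  outer loop
   vertex 1.6 4.2 0.9
   vertex 4.3 4.5 0.2
   vertex 0.6 0.3 0.7
  endloop
 endfacet
 facet normal 0.921 -0.365 0.140
  outer loop
   vertex 2.7 1.0 1.6
   vertex 4.3 4.5 0.2
   vertex 2.1 0.1 3.2
  endloop
 endfacet
 facet normal 0.477 -0.506 -0.719
  outer loop
   vertex 2.7 1.0 1.6
   vertex 0.6 0.3 0.7
   vertex 4.3 4.5 0.2
  endloop
 endfacet
 facet normal 0.420 -0.849 -0.320
  outer loop
   vertex 2.7 1.0 1.6
   vertex 2.1 0.1 3.2
   vertex 0.6 0.3 0.7
  endloop
 endfacet
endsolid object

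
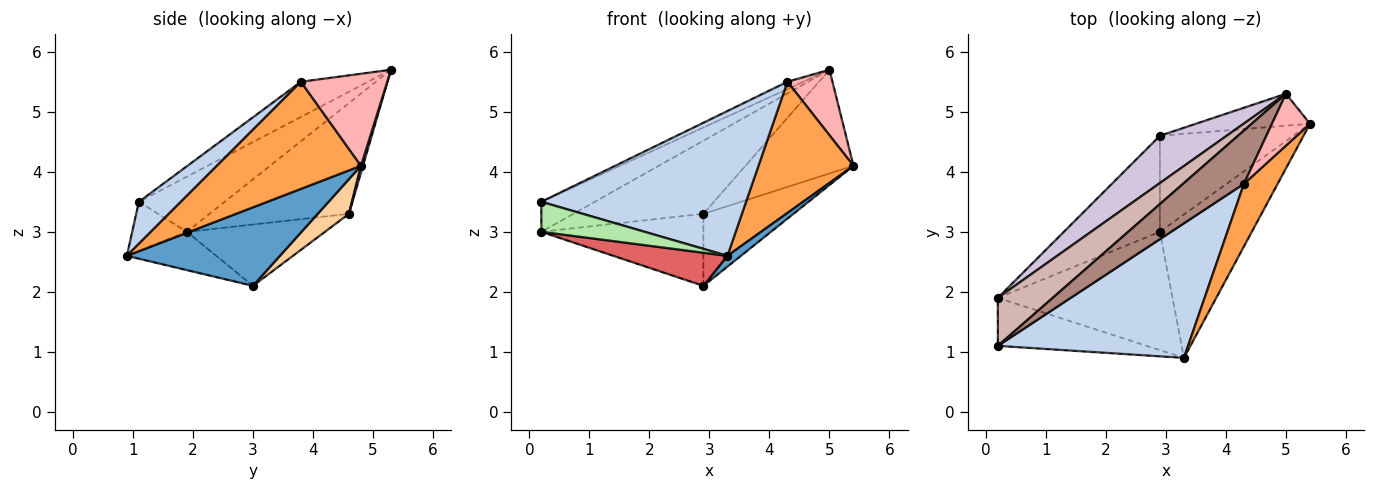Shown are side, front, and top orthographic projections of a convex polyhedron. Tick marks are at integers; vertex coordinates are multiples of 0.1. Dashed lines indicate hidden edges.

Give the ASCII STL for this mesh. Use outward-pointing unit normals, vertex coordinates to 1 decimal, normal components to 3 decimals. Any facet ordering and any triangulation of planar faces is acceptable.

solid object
 facet normal 0.648 -0.057 -0.759
  outer loop
   vertex 2.9 3.0 2.1
   vertex 5.4 4.8 4.1
   vertex 3.3 0.9 2.6
  endloop
 endfacet
 facet normal 0.149 -0.724 0.673
  outer loop
   vertex 4.3 3.8 5.5
   vertex 0.2 1.1 3.5
   vertex 3.3 0.9 2.6
  endloop
 endfacet
 facet normal 0.807 -0.532 0.254
  outer loop
   vertex 4.3 3.8 5.5
   vertex 3.3 0.9 2.6
   vertex 5.4 4.8 4.1
  endloop
 endfacet
 facet normal 0.204 0.587 -0.783
  outer loop
   vertex 2.9 4.6 3.3
   vertex 5.4 4.8 4.1
   vertex 2.9 3.0 2.1
  endloop
 endfacet
 facet normal -0.455 0.534 -0.712
  outer loop
   vertex 0.2 1.9 3.0
   vertex 2.9 4.6 3.3
   vertex 2.9 3.0 2.1
  endloop
 endfacet
 facet normal -0.270 -0.510 -0.817
  outer loop
   vertex 0.2 1.9 3.0
   vertex 3.3 0.9 2.6
   vertex 0.2 1.1 3.5
  endloop
 endfacet
 facet normal -0.207 -0.264 -0.942
  outer loop
   vertex 0.2 1.9 3.0
   vertex 2.9 3.0 2.1
   vertex 3.3 0.9 2.6
  endloop
 endfacet
 facet normal 0.833 -0.434 0.344
  outer loop
   vertex 5.0 5.3 5.7
   vertex 4.3 3.8 5.5
   vertex 5.4 4.8 4.1
  endloop
 endfacet
 facet normal 0.018 0.956 -0.294
  outer loop
   vertex 5.0 5.3 5.7
   vertex 5.4 4.8 4.1
   vertex 2.9 4.6 3.3
  endloop
 endfacet
 facet normal -0.669 0.624 0.403
  outer loop
   vertex 5.0 5.3 5.7
   vertex 2.9 4.6 3.3
   vertex 0.2 1.9 3.0
  endloop
 endfacet
 facet normal -0.497 0.117 0.860
  outer loop
   vertex 5.0 5.3 5.7
   vertex 0.2 1.1 3.5
   vertex 4.3 3.8 5.5
  endloop
 endfacet
 facet normal -0.649 0.403 0.645
  outer loop
   vertex 5.0 5.3 5.7
   vertex 0.2 1.9 3.0
   vertex 0.2 1.1 3.5
  endloop
 endfacet
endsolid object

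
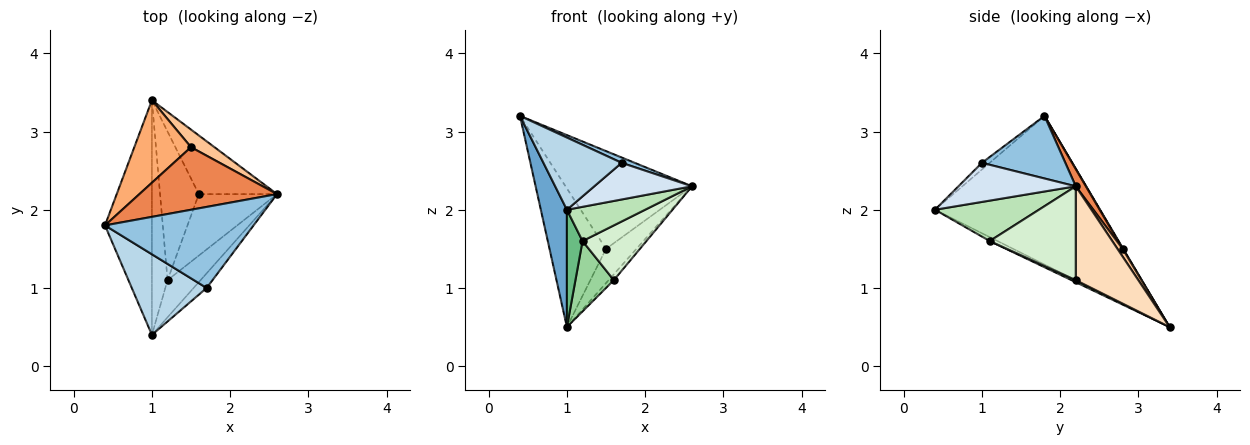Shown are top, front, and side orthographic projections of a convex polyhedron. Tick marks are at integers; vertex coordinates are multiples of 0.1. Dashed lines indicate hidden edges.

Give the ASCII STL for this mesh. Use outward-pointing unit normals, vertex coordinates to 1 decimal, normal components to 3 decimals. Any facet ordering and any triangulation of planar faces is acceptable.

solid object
 facet normal -0.943 -0.149 -0.298
  outer loop
   vertex 1.0 3.4 0.5
   vertex 1.0 0.4 2.0
   vertex 0.4 1.8 3.2
  endloop
 endfacet
 facet normal 0.387 -0.061 0.920
  outer loop
   vertex 1.7 1.0 2.6
   vertex 2.6 2.2 2.3
   vertex 0.4 1.8 3.2
  endloop
 endfacet
 facet normal -0.067 -0.666 0.743
  outer loop
   vertex 1.7 1.0 2.6
   vertex 0.4 1.8 3.2
   vertex 1.0 0.4 2.0
  endloop
 endfacet
 facet normal 0.744 -0.620 -0.248
  outer loop
   vertex 1.7 1.0 2.6
   vertex 1.0 0.4 2.0
   vertex 2.6 2.2 2.3
  endloop
 endfacet
 facet normal 0.067 0.840 0.538
  outer loop
   vertex 1.5 2.8 1.5
   vertex 0.4 1.8 3.2
   vertex 2.6 2.2 2.3
  endloop
 endfacet
 facet normal 0.009 0.859 0.511
  outer loop
   vertex 1.5 2.8 1.5
   vertex 1.0 3.4 0.5
   vertex 0.4 1.8 3.2
  endloop
 endfacet
 facet normal 0.151 0.879 0.452
  outer loop
   vertex 1.5 2.8 1.5
   vertex 2.6 2.2 2.3
   vertex 1.0 3.4 0.5
  endloop
 endfacet
 facet normal 0.767 0.064 -0.639
  outer loop
   vertex 1.6 2.2 1.1
   vertex 1.0 3.4 0.5
   vertex 2.6 2.2 2.3
  endloop
 endfacet
 facet normal -0.218 -0.436 -0.873
  outer loop
   vertex 1.2 1.1 1.6
   vertex 1.0 0.4 2.0
   vertex 1.0 3.4 0.5
  endloop
 endfacet
 facet normal 0.048 -0.428 -0.903
  outer loop
   vertex 1.2 1.1 1.6
   vertex 1.0 3.4 0.5
   vertex 1.6 2.2 1.1
  endloop
 endfacet
 facet normal 0.669 -0.504 -0.547
  outer loop
   vertex 1.2 1.1 1.6
   vertex 2.6 2.2 2.3
   vertex 1.0 0.4 2.0
  endloop
 endfacet
 facet normal 0.667 -0.495 -0.556
  outer loop
   vertex 1.2 1.1 1.6
   vertex 1.6 2.2 1.1
   vertex 2.6 2.2 2.3
  endloop
 endfacet
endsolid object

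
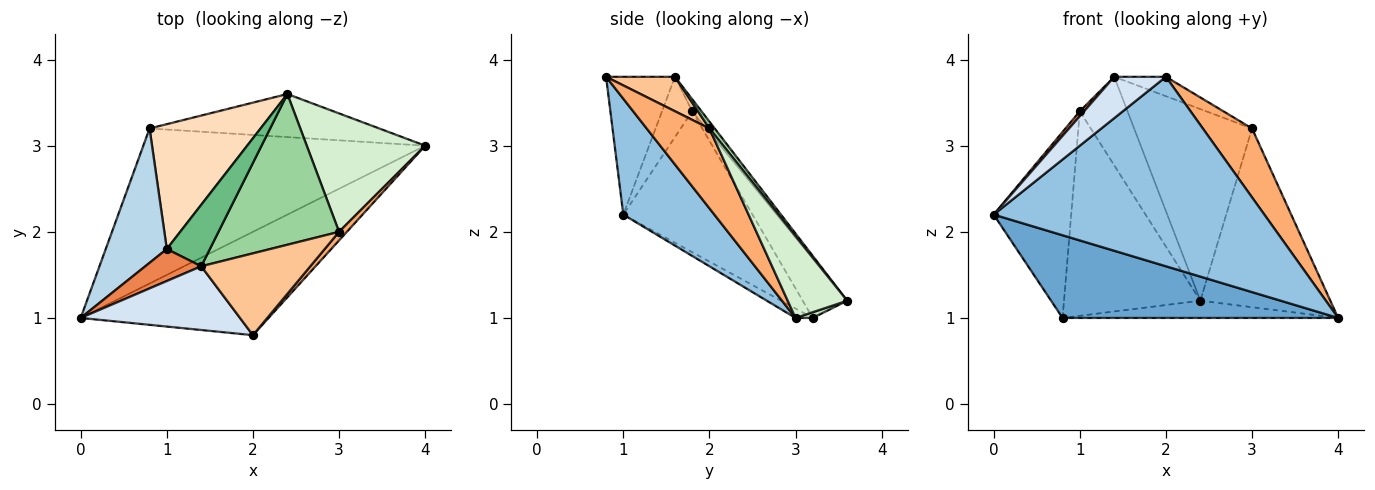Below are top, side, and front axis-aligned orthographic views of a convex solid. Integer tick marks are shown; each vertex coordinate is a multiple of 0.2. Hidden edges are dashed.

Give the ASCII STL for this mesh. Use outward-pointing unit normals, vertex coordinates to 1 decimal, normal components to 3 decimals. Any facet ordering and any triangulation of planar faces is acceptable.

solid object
 facet normal -0.029 -0.470 -0.882
  outer loop
   vertex 0.8 3.2 1.0
   vertex 4.0 3.0 1.0
   vertex 0.0 1.0 2.2
  endloop
 endfacet
 facet normal 0.283 -0.842 -0.459
  outer loop
   vertex 2.0 0.8 3.8
   vertex 0.0 1.0 2.2
   vertex 4.0 3.0 1.0
  endloop
 endfacet
 facet normal -0.804 0.482 0.348
  outer loop
   vertex 1.0 1.8 3.4
   vertex 0.8 3.2 1.0
   vertex 0.0 1.0 2.2
  endloop
 endfacet
 facet normal -0.587 -0.440 0.679
  outer loop
   vertex 1.4 1.6 3.8
   vertex 0.0 1.0 2.2
   vertex 2.0 0.8 3.8
  endloop
 endfacet
 facet normal -0.729 -0.104 0.677
  outer loop
   vertex 1.4 1.6 3.8
   vertex 1.0 1.8 3.4
   vertex 0.0 1.0 2.2
  endloop
 endfacet
 facet normal 0.785 -0.615 0.077
  outer loop
   vertex 3.0 2.0 3.2
   vertex 2.0 0.8 3.8
   vertex 4.0 3.0 1.0
  endloop
 endfacet
 facet normal 0.294 0.220 0.930
  outer loop
   vertex 3.0 2.0 3.2
   vertex 1.4 1.6 3.8
   vertex 2.0 0.8 3.8
  endloop
 endfacet
 facet normal -0.268 0.822 0.502
  outer loop
   vertex 2.4 3.6 1.2
   vertex 0.8 3.2 1.0
   vertex 1.0 1.8 3.4
  endloop
 endfacet
 facet normal -0.158 0.811 0.563
  outer loop
   vertex 2.4 3.6 1.2
   vertex 1.0 1.8 3.4
   vertex 1.4 1.6 3.8
  endloop
 endfacet
 facet normal 0.035 0.786 0.618
  outer loop
   vertex 2.4 3.6 1.2
   vertex 1.4 1.6 3.8
   vertex 3.0 2.0 3.2
  endloop
 endfacet
 facet normal 0.023 0.371 -0.928
  outer loop
   vertex 2.4 3.6 1.2
   vertex 4.0 3.0 1.0
   vertex 0.8 3.2 1.0
  endloop
 endfacet
 facet normal 0.357 0.779 0.516
  outer loop
   vertex 2.4 3.6 1.2
   vertex 3.0 2.0 3.2
   vertex 4.0 3.0 1.0
  endloop
 endfacet
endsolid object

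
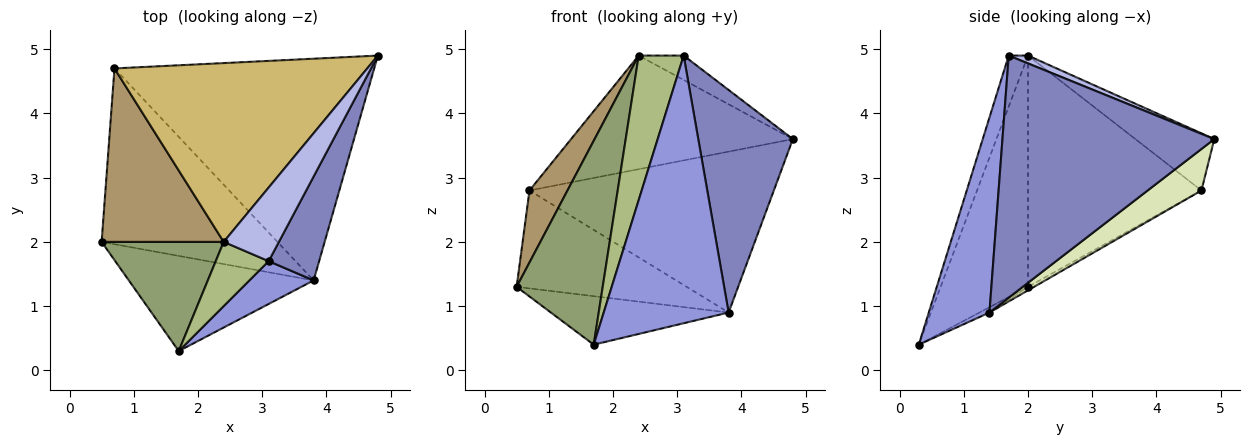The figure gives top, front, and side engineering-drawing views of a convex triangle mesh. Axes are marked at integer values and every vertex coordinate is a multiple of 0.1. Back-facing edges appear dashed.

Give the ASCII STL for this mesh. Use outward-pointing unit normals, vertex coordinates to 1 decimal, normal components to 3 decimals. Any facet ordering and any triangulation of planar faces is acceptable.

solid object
 facet normal -0.026 0.454 -0.891
  outer loop
   vertex 3.8 1.4 0.9
   vertex 1.7 0.3 0.4
   vertex 0.5 2.0 1.3
  endloop
 endfacet
 facet normal 0.897 -0.401 0.187
  outer loop
   vertex 3.8 1.4 0.9
   vertex 4.8 4.9 3.6
   vertex 3.1 1.7 4.9
  endloop
 endfacet
 facet normal 0.432 -0.890 0.142
  outer loop
   vertex 3.8 1.4 0.9
   vertex 3.1 1.7 4.9
   vertex 1.7 0.3 0.4
  endloop
 endfacet
 facet normal 0.133 0.311 0.941
  outer loop
   vertex 2.4 2.0 4.9
   vertex 3.1 1.7 4.9
   vertex 4.8 4.9 3.6
  endloop
 endfacet
 facet normal -0.667 -0.657 0.352
  outer loop
   vertex 2.4 2.0 4.9
   vertex 0.5 2.0 1.3
   vertex 1.7 0.3 0.4
  endloop
 endfacet
 facet normal -0.365 -0.851 0.378
  outer loop
   vertex 2.4 2.0 4.9
   vertex 1.7 0.3 0.4
   vertex 3.1 1.7 4.9
  endloop
 endfacet
 facet normal -0.017 0.487 -0.873
  outer loop
   vertex 0.7 4.7 2.8
   vertex 3.8 1.4 0.9
   vertex 0.5 2.0 1.3
  endloop
 endfacet
 facet normal 0.128 0.583 -0.803
  outer loop
   vertex 0.7 4.7 2.8
   vertex 4.8 4.9 3.6
   vertex 3.8 1.4 0.9
  endloop
 endfacet
 facet normal -0.868 -0.190 0.458
  outer loop
   vertex 0.7 4.7 2.8
   vertex 0.5 2.0 1.3
   vertex 2.4 2.0 4.9
  endloop
 endfacet
 facet normal -0.187 0.527 0.829
  outer loop
   vertex 0.7 4.7 2.8
   vertex 2.4 2.0 4.9
   vertex 4.8 4.9 3.6
  endloop
 endfacet
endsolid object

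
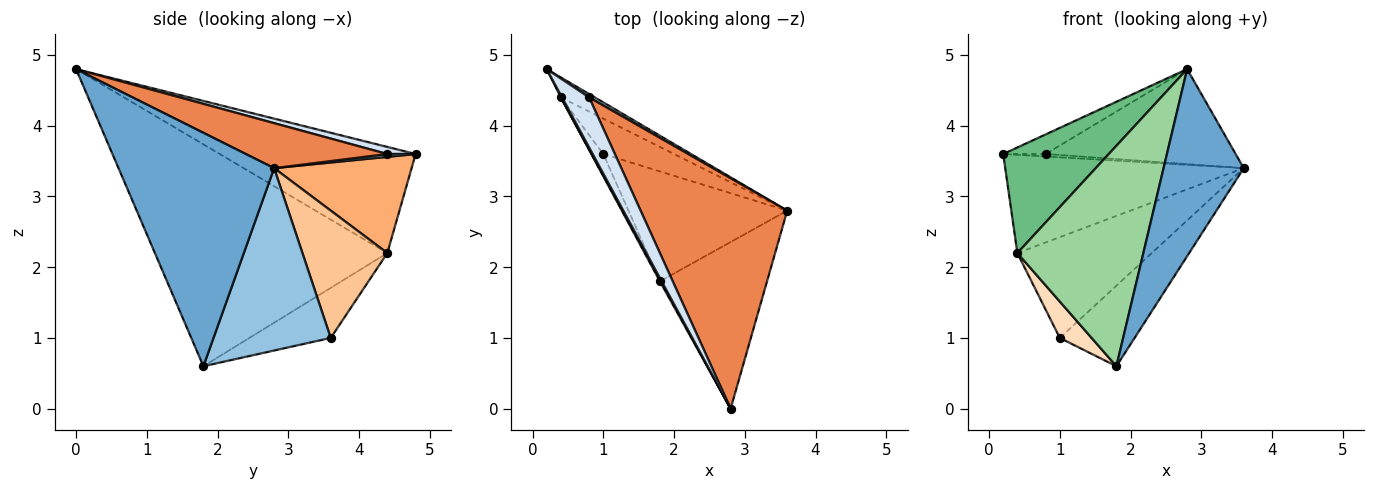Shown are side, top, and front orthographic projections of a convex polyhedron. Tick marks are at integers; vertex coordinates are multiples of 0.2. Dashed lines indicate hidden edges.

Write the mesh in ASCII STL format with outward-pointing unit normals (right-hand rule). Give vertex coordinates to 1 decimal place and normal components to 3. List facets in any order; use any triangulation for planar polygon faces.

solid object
 facet normal 0.823 -0.424 -0.378
  outer loop
   vertex 1.8 1.8 0.6
   vertex 3.6 2.8 3.4
   vertex 2.8 0.0 4.8
  endloop
 endfacet
 facet normal 0.680 0.434 -0.592
  outer loop
   vertex 1.0 3.6 1.0
   vertex 3.6 2.8 3.4
   vertex 1.8 1.8 0.6
  endloop
 endfacet
 facet normal 0.371 0.557 0.743
  outer loop
   vertex 0.8 4.4 3.6
   vertex 3.6 2.8 3.4
   vertex 0.2 4.8 3.6
  endloop
 endfacet
 facet normal 0.236 0.354 0.905
  outer loop
   vertex 0.8 4.4 3.6
   vertex 0.2 4.8 3.6
   vertex 2.8 0.0 4.8
  endloop
 endfacet
 facet normal 0.273 0.367 0.889
  outer loop
   vertex 0.8 4.4 3.6
   vertex 2.8 0.0 4.8
   vertex 3.6 2.8 3.4
  endloop
 endfacet
 facet normal 0.492 0.853 -0.174
  outer loop
   vertex 0.4 4.4 2.2
   vertex 0.2 4.8 3.6
   vertex 3.6 2.8 3.4
  endloop
 endfacet
 facet normal 0.512 0.811 -0.284
  outer loop
   vertex 0.4 4.4 2.2
   vertex 3.6 2.8 3.4
   vertex 1.0 3.6 1.0
  endloop
 endfacet
 facet normal -0.909 -0.356 -0.217
  outer loop
   vertex 0.4 4.4 2.2
   vertex 1.0 3.6 1.0
   vertex 1.8 1.8 0.6
  endloop
 endfacet
 facet normal -0.880 -0.474 0.010
  outer loop
   vertex 0.4 4.4 2.2
   vertex 2.8 0.0 4.8
   vertex 0.2 4.8 3.6
  endloop
 endfacet
 facet normal -0.879 -0.477 0.005
  outer loop
   vertex 0.4 4.4 2.2
   vertex 1.8 1.8 0.6
   vertex 2.8 0.0 4.8
  endloop
 endfacet
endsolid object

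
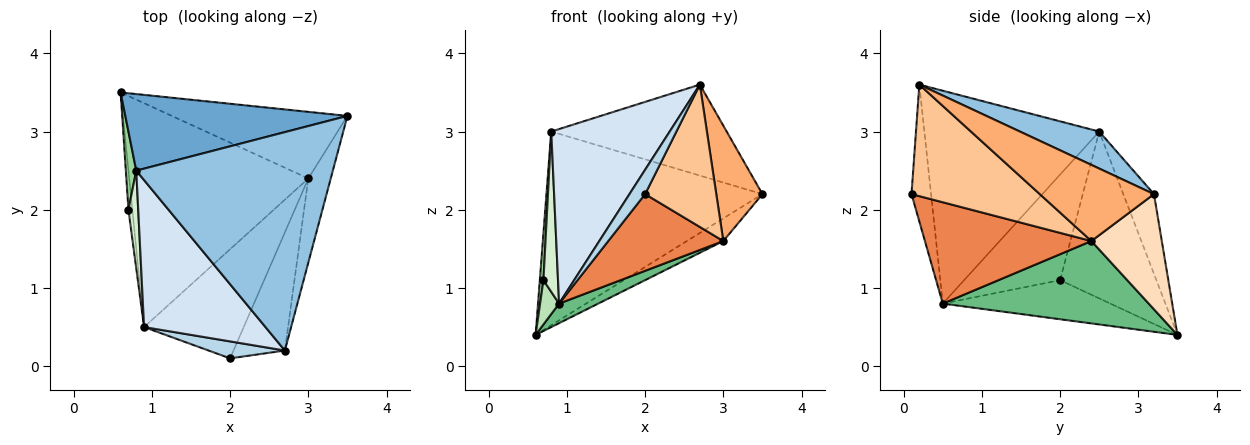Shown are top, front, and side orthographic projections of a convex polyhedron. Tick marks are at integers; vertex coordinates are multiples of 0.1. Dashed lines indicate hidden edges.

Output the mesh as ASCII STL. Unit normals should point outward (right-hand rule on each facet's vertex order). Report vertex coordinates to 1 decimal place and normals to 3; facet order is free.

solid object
 facet normal -0.131 0.922 0.365
  outer loop
   vertex 0.8 2.5 3.0
   vertex 3.5 3.2 2.2
   vertex 0.6 3.5 0.4
  endloop
 endfacet
 facet normal 0.171 0.379 0.910
  outer loop
   vertex 0.8 2.5 3.0
   vertex 2.7 0.2 3.6
   vertex 3.5 3.2 2.2
  endloop
 endfacet
 facet normal -0.716 -0.573 0.399
  outer loop
   vertex 0.9 0.5 0.8
   vertex 2.0 0.1 2.2
   vertex 2.7 0.2 3.6
  endloop
 endfacet
 facet normal -0.749 -0.507 0.427
  outer loop
   vertex 0.9 0.5 0.8
   vertex 2.7 0.2 3.6
   vertex 0.8 2.5 3.0
  endloop
 endfacet
 facet normal 0.640 -0.442 -0.629
  outer loop
   vertex 3.0 2.4 1.6
   vertex 2.0 0.1 2.2
   vertex 0.9 0.5 0.8
  endloop
 endfacet
 facet normal 0.894 -0.361 -0.263
  outer loop
   vertex 3.0 2.4 1.6
   vertex 3.5 3.2 2.2
   vertex 2.7 0.2 3.6
  endloop
 endfacet
 facet normal 0.811 -0.450 -0.373
  outer loop
   vertex 3.0 2.4 1.6
   vertex 2.7 0.2 3.6
   vertex 2.0 0.1 2.2
  endloop
 endfacet
 facet normal 0.528 0.274 -0.804
  outer loop
   vertex 3.0 2.4 1.6
   vertex 0.6 3.5 0.4
   vertex 3.5 3.2 2.2
  endloop
 endfacet
 facet normal 0.417 -0.079 -0.906
  outer loop
   vertex 3.0 2.4 1.6
   vertex 0.9 0.5 0.8
   vertex 0.6 3.5 0.4
  endloop
 endfacet
 facet normal -0.997 -0.037 0.062
  outer loop
   vertex 0.7 2.0 1.1
   vertex 0.8 2.5 3.0
   vertex 0.6 3.5 0.4
  endloop
 endfacet
 facet normal -0.989 -0.112 -0.099
  outer loop
   vertex 0.7 2.0 1.1
   vertex 0.6 3.5 0.4
   vertex 0.9 0.5 0.8
  endloop
 endfacet
 facet normal -0.985 -0.150 0.091
  outer loop
   vertex 0.7 2.0 1.1
   vertex 0.9 0.5 0.8
   vertex 0.8 2.5 3.0
  endloop
 endfacet
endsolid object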